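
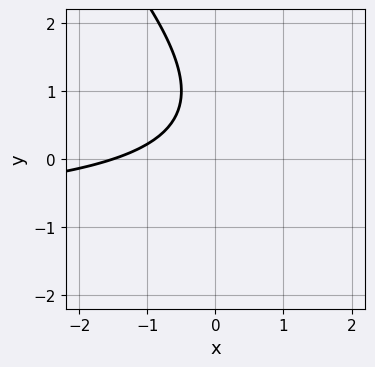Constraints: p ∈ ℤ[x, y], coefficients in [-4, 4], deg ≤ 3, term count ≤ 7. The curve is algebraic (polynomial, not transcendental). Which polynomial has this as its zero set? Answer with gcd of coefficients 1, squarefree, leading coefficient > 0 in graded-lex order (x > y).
deg p = 2. A generic line meets the curve in up to 2 points.
Against the integer gridlines: the curve avoids every integer y-axis point in the box.
Matching integer coefficients to the picture gives p.

2*x*y + 2*y^2 + 2*x - 3*y + 3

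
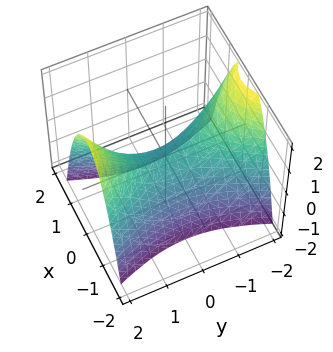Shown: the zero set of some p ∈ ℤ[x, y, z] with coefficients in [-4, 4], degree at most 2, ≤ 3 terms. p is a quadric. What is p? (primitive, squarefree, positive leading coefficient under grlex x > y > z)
3*x^2 - y^2 + 2*z

(a) Degree: a saddle surface; a quadric, so deg p = 2.
(b) Symmetries: it's symmetric under x → −x, forcing even powers of x; mirror symmetry y ↦ −y ⇒ only even powers of y.
(c) Checking where it meets the axes: one y-axis crossing is at y = 0; one z-axis crossing is at z = 0; it crosses the x-axis at the gridline x = 0.
(d) Putting this together gives p.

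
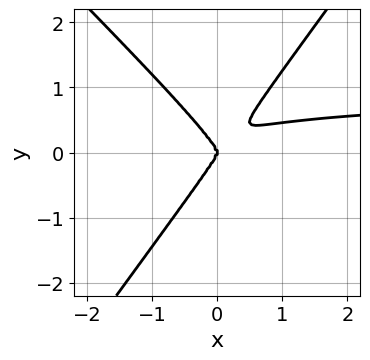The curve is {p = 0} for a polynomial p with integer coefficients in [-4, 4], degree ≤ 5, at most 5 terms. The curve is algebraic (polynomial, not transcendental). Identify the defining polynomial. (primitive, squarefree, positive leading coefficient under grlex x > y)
x^3*y + 3*x^2*y^2 - 2*y^4 - x^3

1. The degree is 4 — no degree-3 curve has this shape.
2. Against the integer gridlines: one x-axis crossing is at x = 0; it crosses the y-axis at the gridline y = 0.
3. The integer polynomial consistent with all of this is the stated p.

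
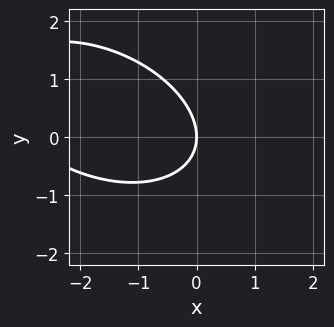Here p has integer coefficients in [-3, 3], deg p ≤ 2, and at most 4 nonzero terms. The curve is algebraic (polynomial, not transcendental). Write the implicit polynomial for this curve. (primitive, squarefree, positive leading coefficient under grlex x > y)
First, degree: a generic line meets the curve in up to 2 points, so deg p = 2.
Next, checking where it meets the axes: it crosses the y-axis at the gridline y = 0; it crosses the x-axis at the gridline x = 0.
Finally, matching integer coefficients to the picture gives p.

x^2 + x*y + 2*y^2 + 3*x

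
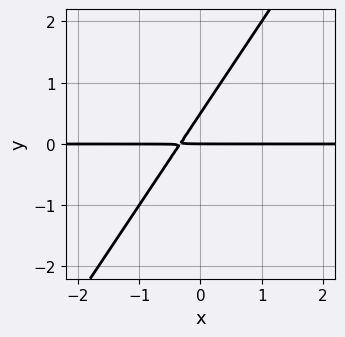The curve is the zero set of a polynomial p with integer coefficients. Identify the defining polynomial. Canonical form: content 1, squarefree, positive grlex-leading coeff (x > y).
1. Degree: no degree-1 curve has this shape, so deg p = 2.
2. Observable constraints: every point of the x-axis in the box is on the curve; it meets the y-axis at y = 0 (among the integer gridlines).
3. The integer polynomial consistent with all of this is the stated p.

3*x*y - 2*y^2 + y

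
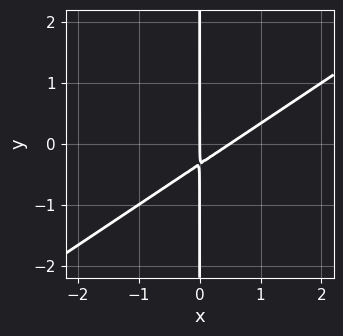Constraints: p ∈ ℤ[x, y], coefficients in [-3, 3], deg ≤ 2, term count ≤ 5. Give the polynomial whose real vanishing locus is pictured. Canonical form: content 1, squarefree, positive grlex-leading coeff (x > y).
The degree is 2 — no degree-1 curve has this shape.
From the axis intercepts and sections: one x-axis crossing is at x = 0; the visible y-axis segment lies entirely on the curve.
Assembling these constraints gives the stated polynomial.

2*x^2 - 3*x*y - x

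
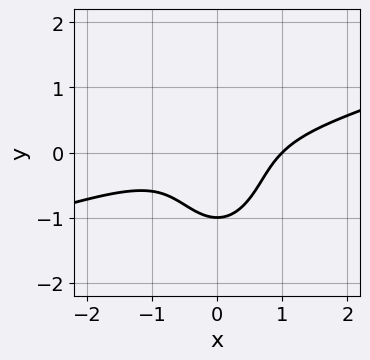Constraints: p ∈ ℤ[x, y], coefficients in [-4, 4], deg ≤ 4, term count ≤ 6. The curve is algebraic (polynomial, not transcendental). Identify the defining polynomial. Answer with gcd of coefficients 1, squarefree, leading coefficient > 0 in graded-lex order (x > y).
(a) deg p = 3. A generic line meets the curve in up to 3 points.
(b) From the visible intercepts: it meets the x-axis at x = 1 (among the integer gridlines); it meets the y-axis at y = -1 (among the integer gridlines).
(c) Putting this together gives p.

x^3 - 3*x^2*y - y^3 - 1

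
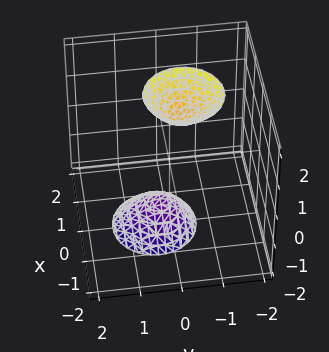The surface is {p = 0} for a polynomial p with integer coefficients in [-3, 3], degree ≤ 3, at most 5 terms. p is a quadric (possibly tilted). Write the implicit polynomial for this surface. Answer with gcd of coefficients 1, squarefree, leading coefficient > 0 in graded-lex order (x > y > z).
3*x^2 + 3*y^2 + y*z - z^2 + 2

The picture has 2 separate pieces.
Degree: no degree-1 surface has this shape, so deg p = 2.
From the axis intercepts and sections: the surface avoids every integer x-axis point in the box; the surface avoids every integer y-axis point in the box.
Together with the visible shape, these determine p as stated.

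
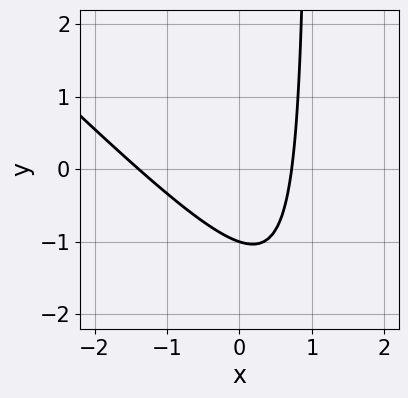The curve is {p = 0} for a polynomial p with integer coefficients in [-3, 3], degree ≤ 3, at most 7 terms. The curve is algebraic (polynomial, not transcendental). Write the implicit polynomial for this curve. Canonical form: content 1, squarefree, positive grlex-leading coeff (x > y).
First, deg p = 2. No degree-1 curve has this shape.
Next, from the visible intercepts: it meets the y-axis at y = -1 (among the integer gridlines).
Finally, putting this together gives p.

3*x^2 + 3*x*y + 2*x - 3*y - 3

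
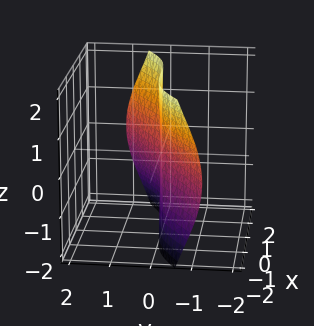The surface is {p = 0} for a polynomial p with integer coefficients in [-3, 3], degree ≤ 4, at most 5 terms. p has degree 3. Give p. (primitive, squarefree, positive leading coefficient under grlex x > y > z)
First, the degree is 3 — the shape is more complex than any degree-2 surface.
Then, reading off the gridlines: one y-axis crossing is at y = 0; every point of the z-axis in the box is on the surface; one x-axis crossing is at x = 0.
Finally, the integer polynomial consistent with all of this is the stated p.

x^3 - 2*x*y^2 - 2*y^3 - 3*y*z^2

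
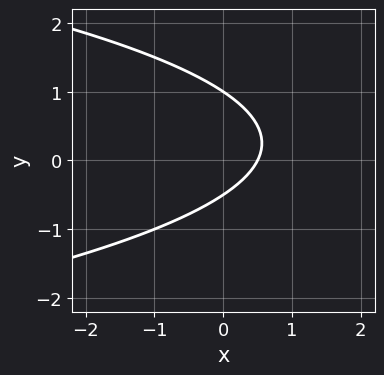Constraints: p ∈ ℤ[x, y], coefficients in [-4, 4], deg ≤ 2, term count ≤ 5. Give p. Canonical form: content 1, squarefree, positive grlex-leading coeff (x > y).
2*y^2 + 2*x - y - 1

First, deg p = 2. No degree-1 curve has this shape.
Next, observable constraints: one y-axis crossing is at y = 1.
Finally, the integer polynomial consistent with all of this is the stated p.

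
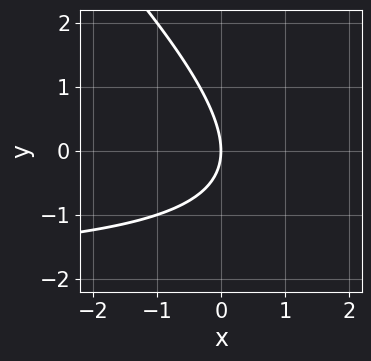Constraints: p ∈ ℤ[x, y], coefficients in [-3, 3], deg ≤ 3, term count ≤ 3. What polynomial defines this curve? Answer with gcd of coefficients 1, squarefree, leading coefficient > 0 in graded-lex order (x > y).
x*y + y^2 + 2*x

(a) deg p = 2. No degree-1 curve has this shape.
(b) Observable constraints: it meets the x-axis at x = 0 (among the integer gridlines); one y-axis crossing is at y = 0.
(c) Solving for integer coefficients yields p as stated.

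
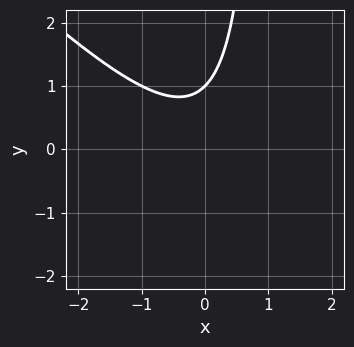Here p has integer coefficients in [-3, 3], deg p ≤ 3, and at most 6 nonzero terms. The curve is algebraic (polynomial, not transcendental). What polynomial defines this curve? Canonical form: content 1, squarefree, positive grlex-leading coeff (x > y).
x^2 + x*y - y + 1

deg p = 2. No degree-1 curve has this shape.
Checking where it meets the axes: the curve avoids every integer x-axis point in the box; it crosses the y-axis at the gridline y = 1.
These observations pin down the coefficients.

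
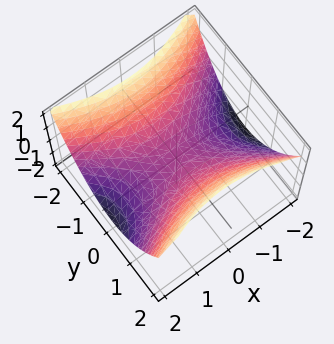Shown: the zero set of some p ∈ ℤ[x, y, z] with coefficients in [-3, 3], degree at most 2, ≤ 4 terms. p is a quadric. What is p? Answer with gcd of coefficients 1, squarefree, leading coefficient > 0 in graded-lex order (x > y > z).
x^2 - 2*y^2 + 3*z

1. deg p = 2. A hyperbolic paraboloid; a quadric.
2. Symmetries: mirror symmetry x ↦ −x ⇒ only even powers of x; mirror symmetry y ↦ −y ⇒ only even powers of y.
3. Checking where it meets the axes: one z-axis crossing is at z = 0; it meets the y-axis at y = 0 (among the integer gridlines); it crosses the x-axis at the gridline x = 0.
4. Together with the visible shape, these determine p as stated.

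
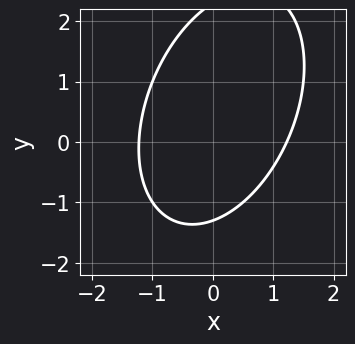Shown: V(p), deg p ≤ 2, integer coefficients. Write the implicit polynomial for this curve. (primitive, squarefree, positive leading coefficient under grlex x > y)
2*x^2 - x*y + y^2 - y - 3

Degree: the shape is more complex than any degree-1 curve, so deg p = 2.
The integer polynomial consistent with all of this is the stated p.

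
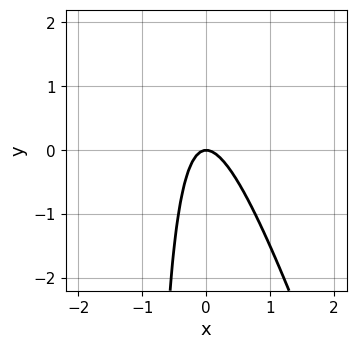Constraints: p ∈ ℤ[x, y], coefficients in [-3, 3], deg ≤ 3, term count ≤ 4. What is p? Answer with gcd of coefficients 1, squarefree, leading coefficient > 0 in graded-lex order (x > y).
3*x^2 + x*y + y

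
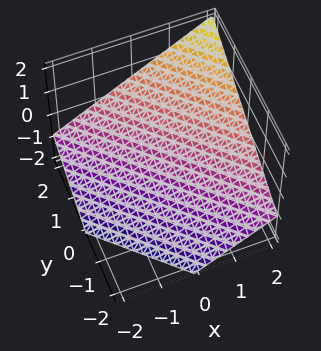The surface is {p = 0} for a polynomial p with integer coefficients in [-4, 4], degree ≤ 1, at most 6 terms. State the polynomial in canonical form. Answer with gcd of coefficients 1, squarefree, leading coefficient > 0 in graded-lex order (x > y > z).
1. deg p = 1.
2. Checking where it meets the axes: it meets the x-axis at x = 1 (among the integer gridlines); one y-axis crossing is at y = 1.
3. Putting this together gives p.

2*x + 2*y - 3*z - 2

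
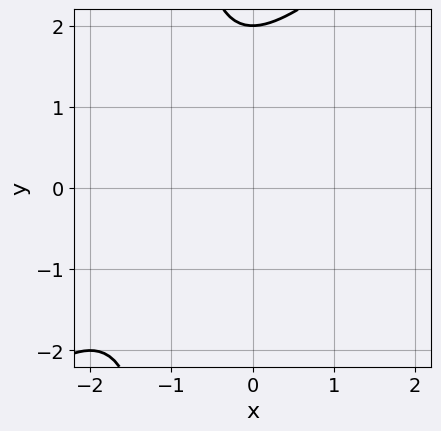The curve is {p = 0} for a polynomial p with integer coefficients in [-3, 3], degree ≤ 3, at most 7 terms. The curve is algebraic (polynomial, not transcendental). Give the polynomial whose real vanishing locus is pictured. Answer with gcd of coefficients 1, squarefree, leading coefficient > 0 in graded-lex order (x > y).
x^2 - x*y + 2*x - y + 2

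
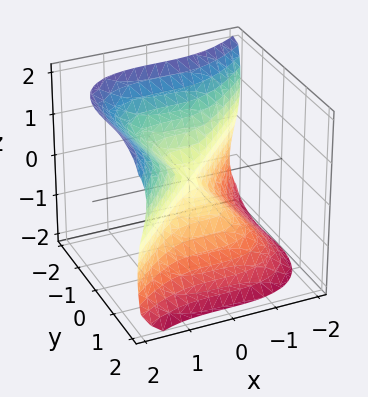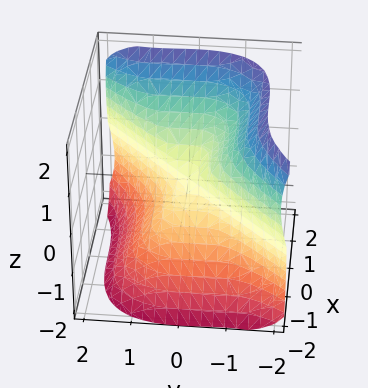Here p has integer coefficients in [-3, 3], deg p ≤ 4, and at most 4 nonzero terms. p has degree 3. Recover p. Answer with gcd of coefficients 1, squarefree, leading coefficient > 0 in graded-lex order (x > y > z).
3*x^3 - 3*y^3 + 2*y^2*z - 3*z^3

First, deg p = 3. The shape is more complex than any degree-2 surface.
Next, from the axis intercepts and sections: it meets the x-axis at x = 0 (among the integer gridlines); it crosses the y-axis at the gridline y = 0; it crosses the z-axis at the gridline z = 0.
Finally, these observations pin down the coefficients.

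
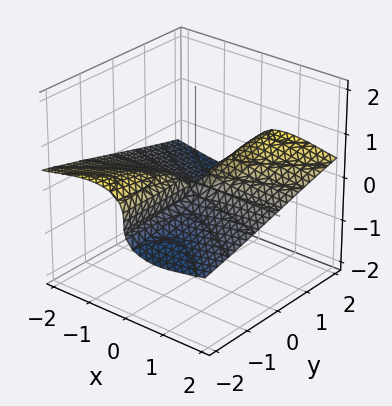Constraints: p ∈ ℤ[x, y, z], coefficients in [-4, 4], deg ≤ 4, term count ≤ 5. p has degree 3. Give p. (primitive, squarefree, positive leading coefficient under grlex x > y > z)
1. deg p = 3. A generic line meets the surface in up to 3 points.
2. From the axis intercepts and sections: every point of the y-axis in the box is on the surface; it meets the z-axis at z = 0 (among the integer gridlines).
3. Solving for integer coefficients yields p as stated. Check: (2, 0, 0) on the x-axis lies on the surface, and p(2, 0, 0) = 0. ✓

2*x^2*z + 3*z^3 - x*y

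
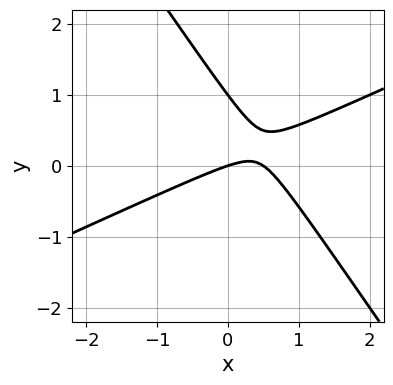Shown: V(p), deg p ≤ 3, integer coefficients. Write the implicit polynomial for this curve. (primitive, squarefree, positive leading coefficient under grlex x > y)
The degree is 2 — no degree-1 curve has this shape.
From the visible intercepts: one x-axis crossing is at x = 0; among the integer gridlines, it crosses the y-axis at y ∈ {0, 1}.
The integer polynomial consistent with all of this is the stated p.

2*x^2 - 3*x*y - 3*y^2 - x + 3*y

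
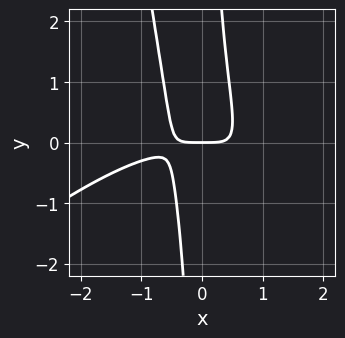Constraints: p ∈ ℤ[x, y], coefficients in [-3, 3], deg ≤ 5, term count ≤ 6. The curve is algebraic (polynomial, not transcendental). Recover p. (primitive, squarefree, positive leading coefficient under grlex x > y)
(a) Degree: no degree-3 curve has this shape, so deg p = 4.
(b) From the visible intercepts: one y-axis crossing is at y = 0; one x-axis crossing is at x = 0.
(c) These observations pin down the coefficients.

x^4 - x^3*y + 3*x^2*y + x*y^2 - y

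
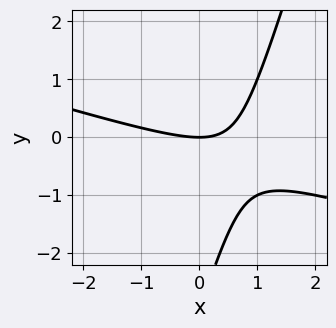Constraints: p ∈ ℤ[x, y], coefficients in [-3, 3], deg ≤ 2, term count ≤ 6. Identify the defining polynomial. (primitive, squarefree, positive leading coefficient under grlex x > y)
1. deg p = 2. A generic line meets the curve in up to 2 points.
2. From the axis intercepts and sections: it crosses the x-axis at the gridline x = 0; one y-axis crossing is at y = 0.
3. Matching integer coefficients to the picture gives p.

x^2 + 3*x*y - y^2 - 3*y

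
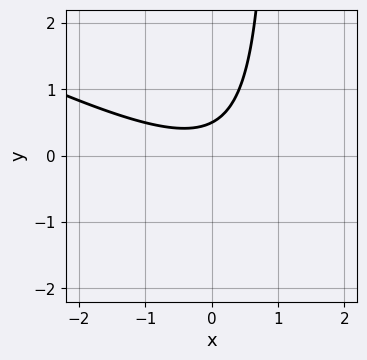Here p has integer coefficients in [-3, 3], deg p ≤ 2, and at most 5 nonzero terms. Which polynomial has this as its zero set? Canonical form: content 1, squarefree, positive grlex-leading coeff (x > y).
x^2 + 2*x*y - 2*y + 1

(a) The degree is 2 — no degree-1 curve has this shape.
(b) Observable constraints: no x-intercept at any integer in the box.
(c) Together with the visible shape, these determine p as stated.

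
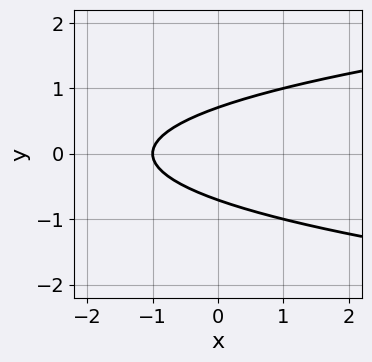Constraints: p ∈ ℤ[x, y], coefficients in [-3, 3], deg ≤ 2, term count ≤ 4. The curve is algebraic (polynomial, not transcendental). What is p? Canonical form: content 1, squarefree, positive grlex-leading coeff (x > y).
deg p = 2. No degree-1 curve has this shape.
Symmetries: mirror symmetry y ↦ −y ⇒ only even powers of y.
Reading off the gridlines: it meets the x-axis at x = -1 (among the integer gridlines).
Fitting integer coefficients to these (and the overall shape) gives p.

2*y^2 - x - 1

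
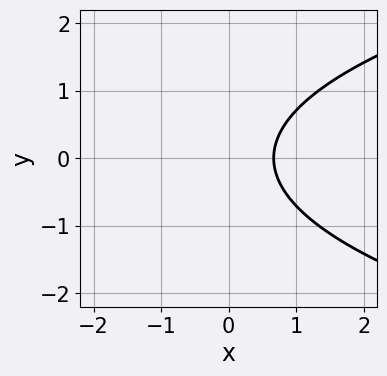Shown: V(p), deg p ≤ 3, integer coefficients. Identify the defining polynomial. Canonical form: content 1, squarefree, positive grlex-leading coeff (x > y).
2*y^2 - 3*x + 2

The degree is 2 — no degree-1 curve has this shape.
Symmetries: the y ↦ −y reflection is a symmetry, so y appears only in even powers.
Against the integer gridlines: no y-intercept at any integer in the box.
Matching integer coefficients to the picture gives p.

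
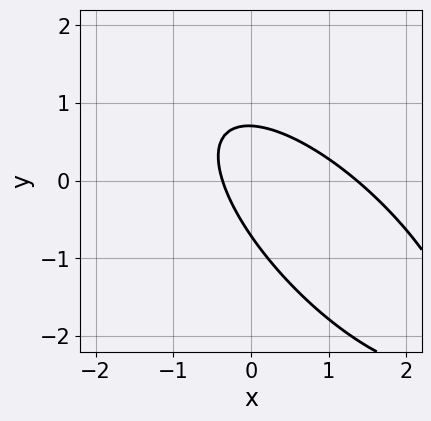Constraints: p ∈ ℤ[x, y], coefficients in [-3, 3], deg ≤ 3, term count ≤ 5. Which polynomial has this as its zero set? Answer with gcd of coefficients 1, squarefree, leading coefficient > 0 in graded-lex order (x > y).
First, deg p = 2. The shape is more complex than any degree-1 curve.
Finally, solving for integer coefficients yields p as stated.

2*x^2 + 3*x*y + 2*y^2 - 2*x - 1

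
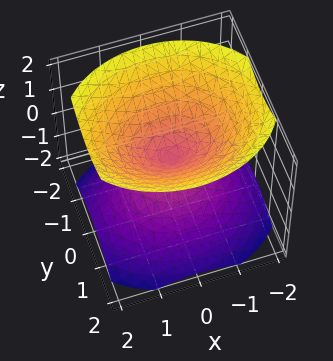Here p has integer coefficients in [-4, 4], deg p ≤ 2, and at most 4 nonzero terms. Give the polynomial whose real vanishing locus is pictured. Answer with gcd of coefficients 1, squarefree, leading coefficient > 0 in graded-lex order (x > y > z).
2*x^2 + 3*y^2 - 3*z^2

1. I count 2 distinct pieces. Treating them together as one polynomial.
2. Degree: two nappes meeting at a single point; a quadric, so deg p = 2.
3. Symmetries: it's symmetric under x → −x, forcing even powers of x; it's symmetric under z → −z, forcing even powers of z; the y ↦ −y reflection is a symmetry, so y appears only in even powers.
4. Reading off the gridlines: it crosses the y-axis at the gridline y = 0; one z-axis crossing is at z = 0; one x-axis crossing is at x = 0.
5. Putting this together gives p.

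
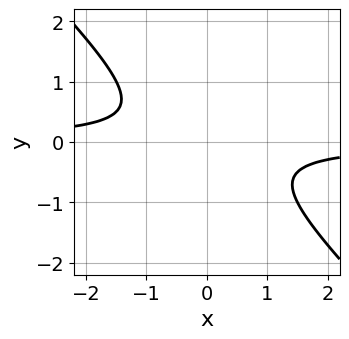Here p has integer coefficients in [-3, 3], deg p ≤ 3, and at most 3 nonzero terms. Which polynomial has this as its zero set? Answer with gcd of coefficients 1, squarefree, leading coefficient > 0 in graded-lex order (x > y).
(a) deg p = 2.
(b) Against the integer gridlines: it misses every integer gridline on the y-axis; the curve avoids every integer x-axis point in the box.
(c) Together with the visible shape, these determine p as stated.

2*x*y + 2*y^2 + 1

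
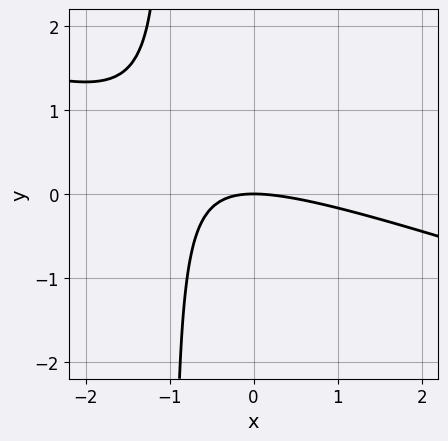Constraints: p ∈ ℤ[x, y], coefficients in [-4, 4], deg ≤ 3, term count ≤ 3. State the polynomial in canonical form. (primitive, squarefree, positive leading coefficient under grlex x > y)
x^2 + 3*x*y + 3*y

1. Degree: no degree-1 curve has this shape, so deg p = 2.
2. From the axis intercepts and sections: it meets the y-axis at y = 0 (among the integer gridlines); it meets the x-axis at x = 0 (among the integer gridlines).
3. Together with the visible shape, these determine p as stated.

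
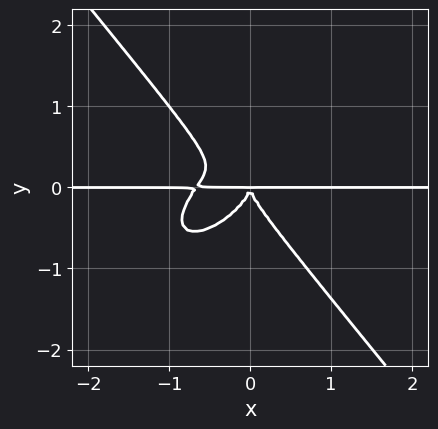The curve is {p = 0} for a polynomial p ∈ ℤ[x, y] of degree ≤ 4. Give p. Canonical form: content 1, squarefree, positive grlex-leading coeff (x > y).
First, degree: no degree-3 curve has this shape, so deg p = 4.
Then, reading off the gridlines: the visible x-axis segment lies entirely on the curve.
Finally, the integer polynomial consistent with all of this is the stated p.

3*x^3*y - 2*x^2*y^2 + 3*y^4 + 2*x^2*y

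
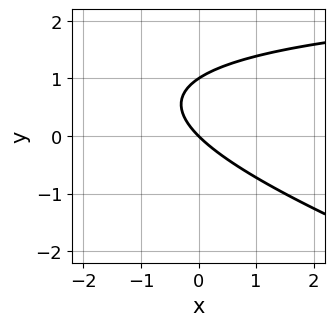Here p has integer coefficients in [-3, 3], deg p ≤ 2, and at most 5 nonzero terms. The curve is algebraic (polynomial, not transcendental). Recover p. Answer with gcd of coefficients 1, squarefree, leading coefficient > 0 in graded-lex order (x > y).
x*y + 3*y^2 - 3*x - 3*y

(a) deg p = 2. A generic line meets the curve in up to 2 points.
(b) From the axis intercepts and sections: it crosses the x-axis at the gridline x = 0; among the integer gridlines, it crosses the y-axis at y ∈ {0, 1}.
(c) The integer polynomial consistent with all of this is the stated p.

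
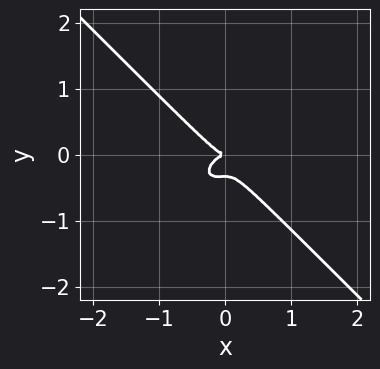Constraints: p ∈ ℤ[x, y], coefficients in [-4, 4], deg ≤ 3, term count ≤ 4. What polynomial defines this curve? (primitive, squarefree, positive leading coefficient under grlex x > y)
First, degree: no degree-2 curve has this shape, so deg p = 3.
Next, from the visible intercepts: it crosses the y-axis at the gridline y = 0; it meets the x-axis at x = 0 (among the integer gridlines).
Finally, these observations pin down the coefficients.

2*x^3 - x^2*y + 3*y^3 + y^2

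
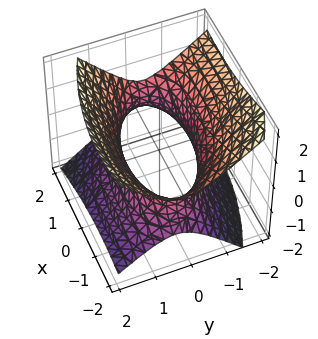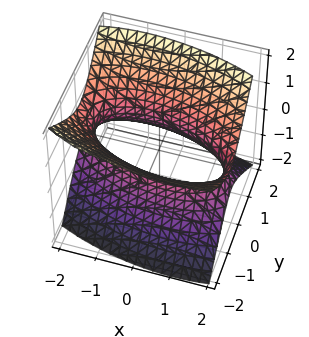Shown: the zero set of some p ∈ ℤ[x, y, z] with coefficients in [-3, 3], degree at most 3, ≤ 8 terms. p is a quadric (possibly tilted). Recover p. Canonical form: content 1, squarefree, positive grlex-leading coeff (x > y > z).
1. The degree is 2 — no degree-1 surface has this shape.
2. From the axis intercepts and sections: among the integer gridlines, it crosses the y-axis at y ∈ {-1, 1}; it misses every integer gridline on the z-axis.
3. Putting this together gives p.

x^2 + x*y + 3*y^2 + y*z - 3*z^2 - 3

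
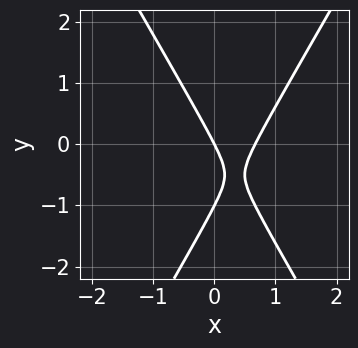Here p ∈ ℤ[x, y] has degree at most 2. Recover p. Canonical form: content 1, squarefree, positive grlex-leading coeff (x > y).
3*x^2 - y^2 - 2*x - y

deg p = 2. No degree-1 curve has this shape.
Checking where it meets the axes: it meets the x-axis at x = 0 (among the integer gridlines); among the integer gridlines, it crosses the y-axis at y ∈ {-1, 0}.
The integer polynomial consistent with all of this is the stated p.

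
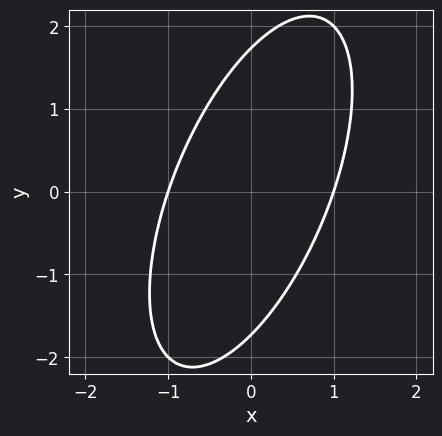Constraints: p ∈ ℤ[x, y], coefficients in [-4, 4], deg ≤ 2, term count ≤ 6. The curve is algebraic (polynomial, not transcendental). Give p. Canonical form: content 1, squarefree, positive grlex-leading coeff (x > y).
First, the degree is 2 — the shape is more complex than any degree-1 curve.
Next, from the axis intercepts and sections: the x-axis gridline crossings are at x ∈ {-1, 1}.
Finally, together with the visible shape, these determine p as stated.

3*x^2 - 2*x*y + y^2 - 3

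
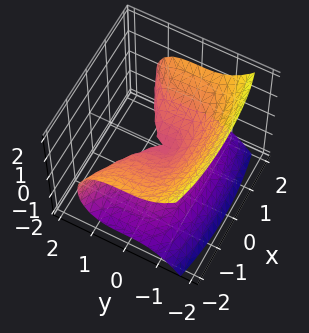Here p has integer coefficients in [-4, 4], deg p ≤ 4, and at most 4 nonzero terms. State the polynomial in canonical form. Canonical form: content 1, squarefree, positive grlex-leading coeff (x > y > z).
2*y^3 - x^2 + 3*z^2

1. Degree: the shape is more complex than any degree-2 surface, so deg p = 3.
2. From the axis intercepts and sections: it meets the z-axis at z = 0 (among the integer gridlines); one x-axis crossing is at x = 0.
3. Solving for integer coefficients yields p as stated.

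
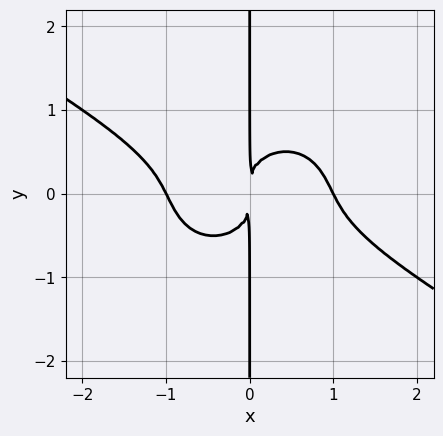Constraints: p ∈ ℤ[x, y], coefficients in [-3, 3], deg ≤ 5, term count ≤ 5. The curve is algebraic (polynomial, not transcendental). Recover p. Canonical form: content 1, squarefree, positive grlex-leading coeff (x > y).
x^4 + x^3*y + 2*x*y^3 - x^2

First, degree: the shape is more complex than any degree-3 curve, so deg p = 4.
Then, checking where it meets the axes: the visible y-axis segment lies entirely on the curve; the x-axis gridline crossings are at x ∈ {-1, 1}.
Finally, fitting integer coefficients to these (and the overall shape) gives p.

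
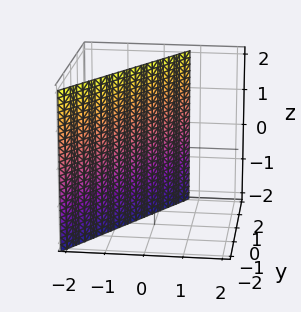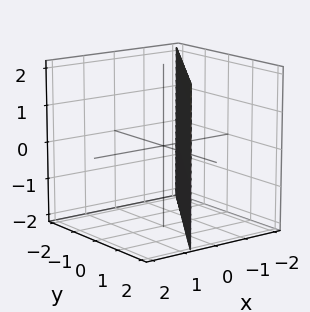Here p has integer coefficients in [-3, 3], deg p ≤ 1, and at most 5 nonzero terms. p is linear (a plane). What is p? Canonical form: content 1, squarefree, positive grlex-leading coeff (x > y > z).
3*x - 2*y + 2

First, the degree is 1 — every cross-section is a straight line — this is a plane.
Next, observable constraints: one y-axis crossing is at y = 1; it misses every integer gridline on the z-axis.
Finally, fitting integer coefficients to these (and the overall shape) gives p.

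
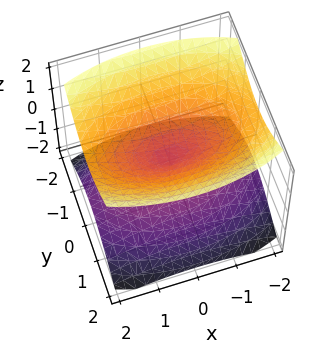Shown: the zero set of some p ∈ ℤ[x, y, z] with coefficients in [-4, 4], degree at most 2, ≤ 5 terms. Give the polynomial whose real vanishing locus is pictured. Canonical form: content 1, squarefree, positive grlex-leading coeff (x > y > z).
x^2 + 3*y^2 - 3*z^2

The picture has 2 separate pieces.
deg p = 2.
Symmetries: the x ↦ −x reflection is a symmetry, so x appears only in even powers; the z ↦ −z reflection is a symmetry, so z appears only in even powers; the y ↦ −y reflection is a symmetry, so y appears only in even powers.
Observable constraints: one z-axis crossing is at z = 0; one x-axis crossing is at x = 0; one y-axis crossing is at y = 0.
Matching integer coefficients to the picture gives p.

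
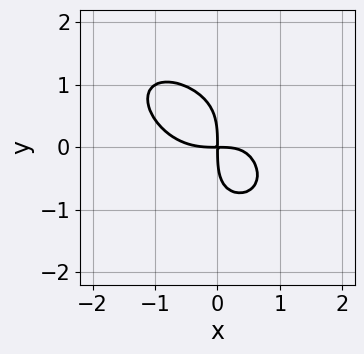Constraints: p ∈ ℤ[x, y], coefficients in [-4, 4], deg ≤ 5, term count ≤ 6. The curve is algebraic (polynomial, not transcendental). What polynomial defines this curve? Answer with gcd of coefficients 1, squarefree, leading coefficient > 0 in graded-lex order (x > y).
First, the degree is 4 — no degree-3 curve has this shape.
Finally, the integer polynomial consistent with all of this is the stated p.

2*x^4 - 2*x*y^3 + y^4 - 2*x^2*y + 3*x*y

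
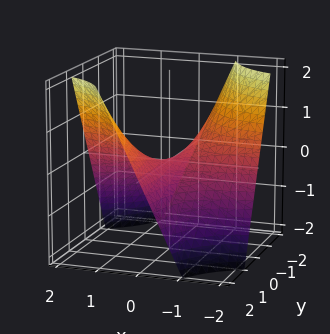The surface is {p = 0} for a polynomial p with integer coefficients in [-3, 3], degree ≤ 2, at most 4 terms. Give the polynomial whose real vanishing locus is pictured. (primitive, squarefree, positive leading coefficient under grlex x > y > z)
x*y - z

(a) Degree: a saddle surface; a quadric, so deg p = 2.
(b) Observable constraints: it meets the z-axis at z = 0 (among the integer gridlines); the visible y-axis segment lies entirely on the surface; every point of the x-axis in the box is on the surface.
(c) These observations pin down the coefficients.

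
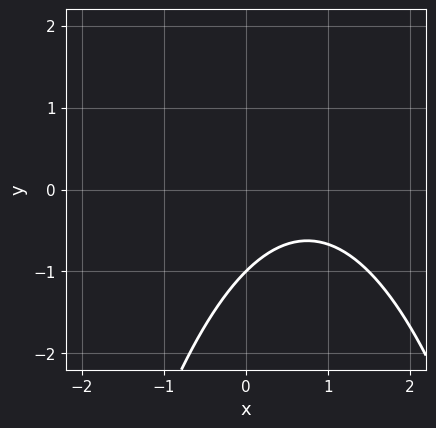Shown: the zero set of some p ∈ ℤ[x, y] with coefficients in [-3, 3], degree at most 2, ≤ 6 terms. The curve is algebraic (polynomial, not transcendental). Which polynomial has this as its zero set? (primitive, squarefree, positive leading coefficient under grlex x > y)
(a) The degree is 2 — a generic line meets the curve in up to 2 points.
(b) Checking where it meets the axes: it meets the y-axis at y = -1 (among the integer gridlines); no x-intercept at any integer in the box.
(c) These observations pin down the coefficients.

2*x^2 - 3*x + 3*y + 3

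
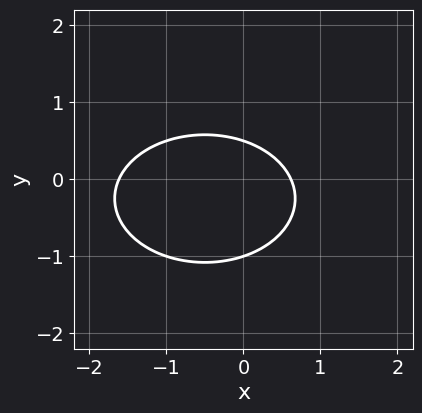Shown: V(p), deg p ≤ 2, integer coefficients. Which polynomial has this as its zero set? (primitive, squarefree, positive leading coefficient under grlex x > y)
deg p = 2. A generic line meets the curve in up to 2 points.
Reading off the gridlines: one y-axis crossing is at y = -1.
Fitting integer coefficients to these (and the overall shape) gives p.

x^2 + 2*y^2 + x + y - 1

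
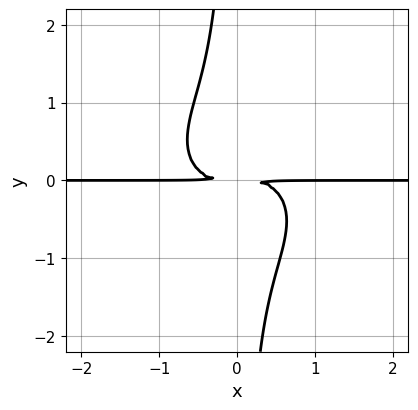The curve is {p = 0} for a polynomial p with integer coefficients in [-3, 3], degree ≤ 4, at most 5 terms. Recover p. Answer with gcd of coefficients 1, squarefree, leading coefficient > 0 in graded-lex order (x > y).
2*x^3*y + 3*x*y^3 + 2*y^2

The degree is 4 — the shape is more complex than any degree-3 curve.
Observable constraints: every point of the x-axis in the box is on the curve.
Together with the visible shape, these determine p as stated.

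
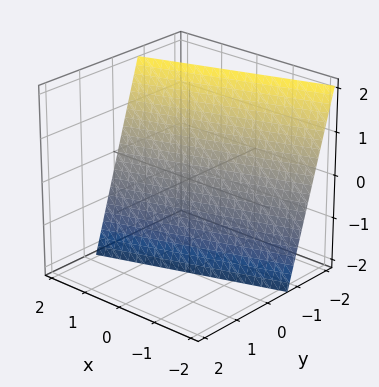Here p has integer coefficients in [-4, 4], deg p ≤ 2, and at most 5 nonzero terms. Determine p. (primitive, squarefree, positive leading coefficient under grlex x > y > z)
x - 3*y - z - 2

The degree is 1 — every cross-section is a straight line — this is a plane.
From the visible intercepts: one z-axis crossing is at z = -2; it crosses the x-axis at the gridline x = 2.
The integer polynomial consistent with all of this is the stated p.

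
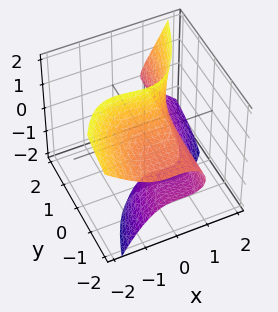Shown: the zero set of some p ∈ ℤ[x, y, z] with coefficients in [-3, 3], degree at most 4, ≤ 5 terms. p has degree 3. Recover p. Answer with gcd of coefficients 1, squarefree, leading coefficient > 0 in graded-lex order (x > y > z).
First, degree: a generic line meets the surface in up to 3 points, so deg p = 3.
Then, from the visible intercepts: the surface avoids every integer z-axis point in the box; the surface avoids every integer y-axis point in the box.
Finally, putting this together gives p.

3*x^3 + 2*x^2*z - 3*y*z^2 - 2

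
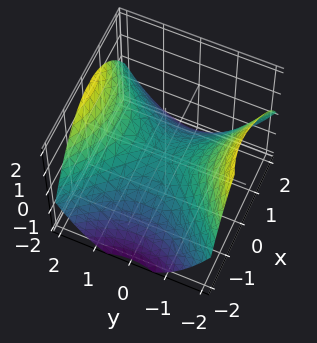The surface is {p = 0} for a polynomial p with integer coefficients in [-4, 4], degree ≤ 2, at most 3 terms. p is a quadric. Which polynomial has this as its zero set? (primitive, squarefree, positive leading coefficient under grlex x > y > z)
(a) Degree: a hyperbolic paraboloid; a quadric, so deg p = 2.
(b) Symmetries: mirror symmetry y ↦ −y ⇒ only even powers of y; the x ↦ −x reflection is a symmetry, so x appears only in even powers.
(c) Reading off the gridlines: it crosses the y-axis at the gridline y = 0; one x-axis crossing is at x = 0.
(d) Assembling these constraints gives the stated polynomial.

x^2 - y^2 + 2*z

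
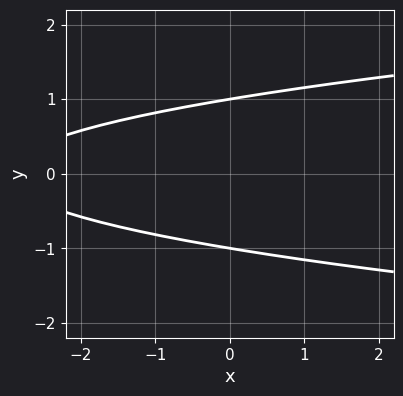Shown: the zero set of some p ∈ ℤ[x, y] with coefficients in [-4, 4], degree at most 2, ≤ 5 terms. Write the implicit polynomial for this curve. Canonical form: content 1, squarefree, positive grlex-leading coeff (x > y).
3*y^2 - x - 3

(a) The degree is 2 — a generic line meets the curve in up to 2 points.
(b) Symmetries: the y ↦ −y reflection is a symmetry, so y appears only in even powers.
(c) Observable constraints: it misses every integer gridline on the x-axis; among the integer gridlines, it crosses the y-axis at y ∈ {-1, 1}.
(d) The integer polynomial consistent with all of this is the stated p.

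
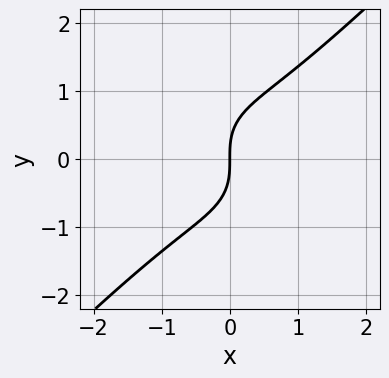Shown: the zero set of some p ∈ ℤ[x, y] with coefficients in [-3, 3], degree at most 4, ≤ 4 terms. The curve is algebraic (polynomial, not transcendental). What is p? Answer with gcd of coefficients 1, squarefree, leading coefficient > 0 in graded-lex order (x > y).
(a) Degree: a generic line meets the curve in up to 3 points, so deg p = 3.
(b) Reading off the gridlines: it meets the x-axis at x = 0 (among the integer gridlines); it meets the y-axis at y = 0 (among the integer gridlines).
(c) Together with the visible shape, these determine p as stated.

2*x^3 - 2*y^3 + 3*x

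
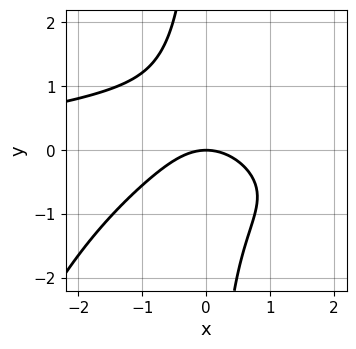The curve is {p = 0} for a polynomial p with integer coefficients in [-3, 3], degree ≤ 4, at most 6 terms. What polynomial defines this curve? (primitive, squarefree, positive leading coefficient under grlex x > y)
(a) deg p = 4. A generic line meets the curve in up to 4 points.
(b) Observable constraints: it meets the y-axis at y = 0 (among the integer gridlines); one x-axis crossing is at x = 0.
(c) The integer polynomial consistent with all of this is the stated p.

x^3*y + 3*x*y^2 + 2*x^2 + 3*y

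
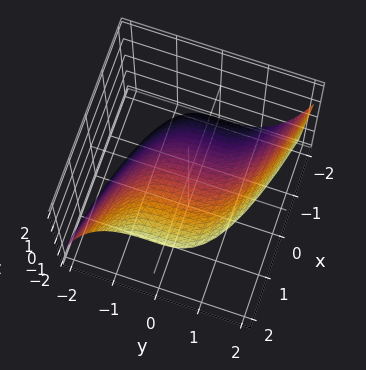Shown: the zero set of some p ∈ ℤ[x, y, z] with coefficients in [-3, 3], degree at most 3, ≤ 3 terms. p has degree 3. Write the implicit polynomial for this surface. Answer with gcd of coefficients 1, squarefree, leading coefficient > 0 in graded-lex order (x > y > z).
(a) deg p = 3. No degree-2 surface has this shape.
(b) Observable constraints: it crosses the y-axis at the gridline y = 0; it crosses the x-axis at the gridline x = 0; one z-axis crossing is at z = 0.
(c) The integer polynomial consistent with all of this is the stated p.

y^3 + 3*x - 3*z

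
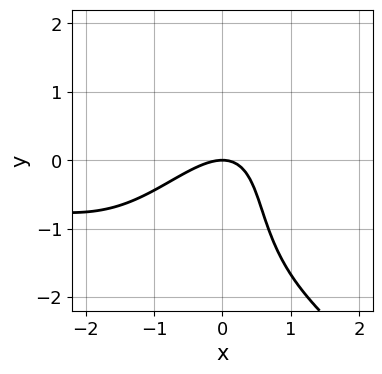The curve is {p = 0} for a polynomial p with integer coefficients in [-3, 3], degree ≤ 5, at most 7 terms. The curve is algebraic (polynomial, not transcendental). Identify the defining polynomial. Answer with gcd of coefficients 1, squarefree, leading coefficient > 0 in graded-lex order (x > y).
x^3*y - x*y^3 - 3*x^2 + 3*x*y - 3*y

1. The degree is 4 — no degree-3 curve has this shape.
2. Observable constraints: it meets the y-axis at y = 0 (among the integer gridlines); it meets the x-axis at x = 0 (among the integer gridlines).
3. Matching integer coefficients to the picture gives p.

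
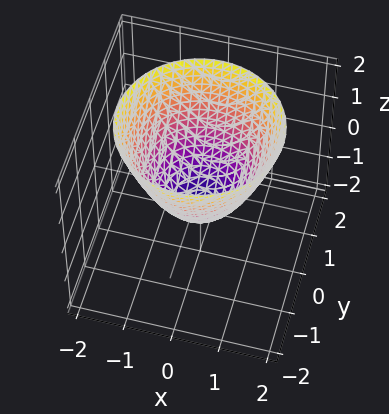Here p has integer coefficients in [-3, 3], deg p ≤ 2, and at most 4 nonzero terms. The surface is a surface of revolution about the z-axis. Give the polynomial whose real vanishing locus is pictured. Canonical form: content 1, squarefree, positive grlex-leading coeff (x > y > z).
1. The degree is 2 — a generic line meets the surface in up to 2 points.
2. Symmetries: rotational symmetry about the z-axis ⇒ p depends on x, y only through x² + y².
3. Checking where it meets the axes: a circular section at z = 1 has radius between 1 and 2.
4. Putting this together gives p.

3*x^2 + 3*y^2 - 3*z - 2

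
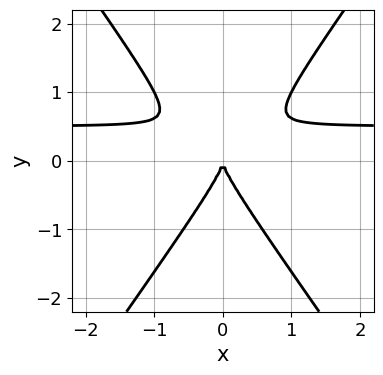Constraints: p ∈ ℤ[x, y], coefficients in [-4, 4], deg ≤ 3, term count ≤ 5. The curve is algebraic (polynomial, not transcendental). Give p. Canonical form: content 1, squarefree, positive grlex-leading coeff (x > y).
2*x^2*y - y^3 - x^2

1. deg p = 3. The shape is more complex than any degree-2 curve.
2. Symmetries: the x ↦ −x reflection is a symmetry, so x appears only in even powers.
3. Checking where it meets the axes: it crosses the y-axis at the gridline y = 0; it meets the x-axis at x = 0 (among the integer gridlines).
4. The integer polynomial consistent with all of this is the stated p.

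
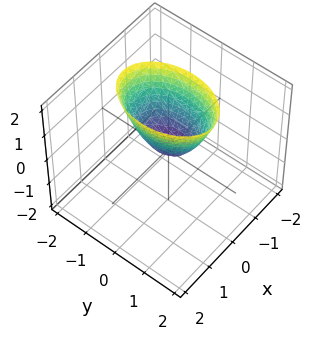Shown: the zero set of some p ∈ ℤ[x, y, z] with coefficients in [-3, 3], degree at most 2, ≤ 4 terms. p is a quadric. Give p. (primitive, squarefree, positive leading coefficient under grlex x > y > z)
2*x^2 + y^2 - z

(a) The degree is 2 — a paraboloid; a quadric.
(b) Symmetries: the x ↦ −x reflection is a symmetry, so x appears only in even powers; mirror symmetry y ↦ −y ⇒ only even powers of y.
(c) Reading off the gridlines: one y-axis crossing is at y = 0; it crosses the z-axis at the gridline z = 0; one x-axis crossing is at x = 0.
(d) Matching integer coefficients to the picture gives p.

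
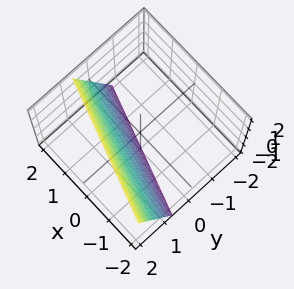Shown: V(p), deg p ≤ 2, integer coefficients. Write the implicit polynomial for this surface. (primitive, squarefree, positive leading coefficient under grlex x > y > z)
(a) deg p = 1. The surface is flat (a plane).
(b) From the axis intercepts and sections: it crosses the x-axis at the gridline x = 2; it crosses the z-axis at the gridline z = -2.
(c) Together with the visible shape, these determine p as stated.

x + 3*y - z - 2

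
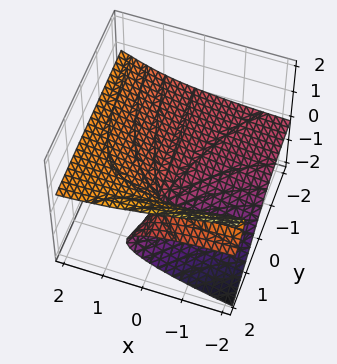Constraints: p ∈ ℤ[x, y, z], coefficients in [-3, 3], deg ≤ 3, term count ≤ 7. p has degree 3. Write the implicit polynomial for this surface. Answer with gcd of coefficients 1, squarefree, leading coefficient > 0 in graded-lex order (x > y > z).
x*y*z + 2*z^3 - 2*y*z - x + 2*z

1. The degree is 3 — a generic line meets the surface in up to 3 points.
2. From the visible intercepts: the visible y-axis segment lies entirely on the surface; it crosses the z-axis at the gridline z = 0; it meets the x-axis at x = 0 (among the integer gridlines).
3. Matching integer coefficients to the picture gives p.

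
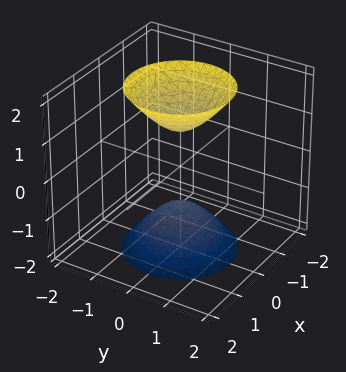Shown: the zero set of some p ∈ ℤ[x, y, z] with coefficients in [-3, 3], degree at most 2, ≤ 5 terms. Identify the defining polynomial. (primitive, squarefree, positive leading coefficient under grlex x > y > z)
First, there are 2 components. They look like related sheets of one shape, so recover p as a whole.
Next, degree: the shape is more complex than any degree-1 surface, so deg p = 2.
Next, symmetries: rotational symmetry about the z-axis ⇒ p depends on x, y only through x² + y².
Next, against the integer gridlines: no x-intercept at any integer in the box; a circular section at z = 2 has radius between 1 and 2; the surface avoids every integer y-axis point in the box.
Finally, the integer polynomial consistent with all of this is the stated p. Check: (0, 0, 1) on the z-axis lies on the surface, and p(0, 0, 1) = 0. ✓

2*x^2 + 2*y^2 - z^2 + 1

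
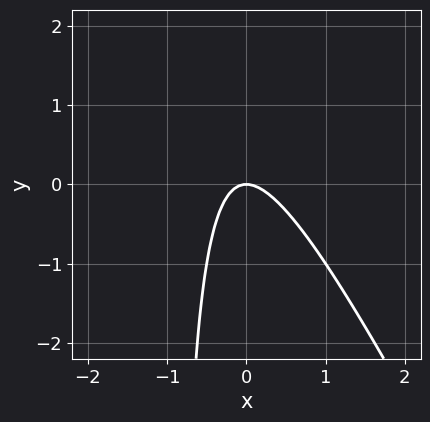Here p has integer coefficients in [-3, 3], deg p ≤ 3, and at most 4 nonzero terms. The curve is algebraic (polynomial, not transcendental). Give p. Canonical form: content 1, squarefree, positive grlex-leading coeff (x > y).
(a) The degree is 2 — no degree-1 curve has this shape.
(b) Observable constraints: one x-axis crossing is at x = 0; it crosses the y-axis at the gridline y = 0.
(c) Together with the visible shape, these determine p as stated.

2*x^2 + x*y + y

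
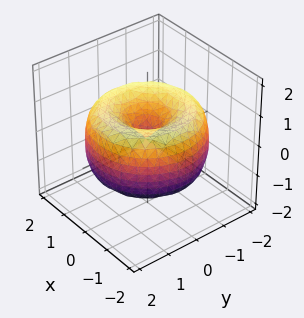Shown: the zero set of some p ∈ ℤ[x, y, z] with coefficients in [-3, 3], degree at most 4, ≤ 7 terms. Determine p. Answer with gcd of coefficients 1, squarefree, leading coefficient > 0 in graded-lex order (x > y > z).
x^4 + 2*x^2*y^2 + y^4 - 3*x^2 - 3*y^2 + 2*z^2

deg p = 4. No degree-3 surface has this shape.
Symmetries: every cross-section ⟂ z is a circle, so x, y appear only via x² + y².
From the visible intercepts: a circular section at z = 1 has radius exactly 1; it crosses the z-axis at the gridline z = 0; it meets the x-axis at x = 0 (among the integer gridlines); one y-axis crossing is at y = 0.
Matching integer coefficients to the picture gives p.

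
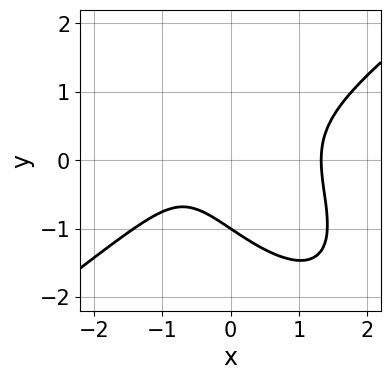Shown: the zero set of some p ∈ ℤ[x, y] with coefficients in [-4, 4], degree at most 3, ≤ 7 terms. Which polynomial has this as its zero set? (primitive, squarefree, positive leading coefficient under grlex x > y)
x^3 - x*y^2 - y^3 - x - 1

First, deg p = 3.
Next, checking where it meets the axes: it meets the y-axis at y = -1 (among the integer gridlines).
Finally, fitting integer coefficients to these (and the overall shape) gives p.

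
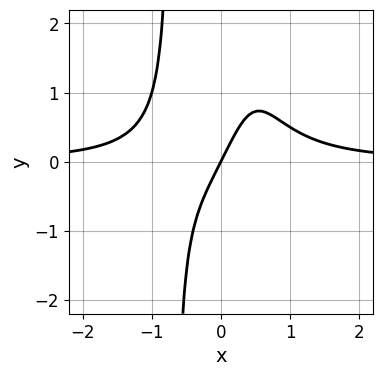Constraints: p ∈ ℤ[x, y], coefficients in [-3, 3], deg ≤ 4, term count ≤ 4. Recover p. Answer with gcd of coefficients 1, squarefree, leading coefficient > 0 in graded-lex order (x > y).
First, the degree is 4 — a generic line meets the curve in up to 4 points.
Next, from the axis intercepts and sections: it crosses the x-axis at the gridline x = 0; one y-axis crossing is at y = 0.
Finally, the integer polynomial consistent with all of this is the stated p.

3*x^3*y - 2*x + y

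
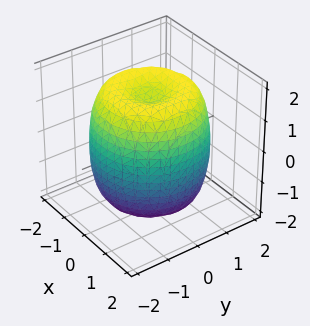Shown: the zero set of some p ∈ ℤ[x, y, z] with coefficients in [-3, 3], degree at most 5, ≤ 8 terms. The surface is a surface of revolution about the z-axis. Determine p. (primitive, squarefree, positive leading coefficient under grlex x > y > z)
x^4 + 2*x^2*y^2 + y^4 - 2*x^2 - 2*y^2 + z^2 - 2

(a) deg p = 4. The shape is more complex than any degree-3 surface.
(b) Symmetries: rotational symmetry about the z-axis ⇒ p depends on x, y only through x² + y².
(c) Reading off the gridlines: a circular section at z = 1 has radius between 1 and 2.
(d) Together with the visible shape, these determine p as stated.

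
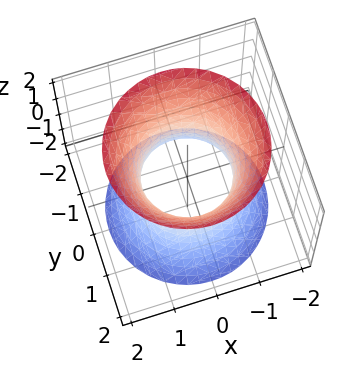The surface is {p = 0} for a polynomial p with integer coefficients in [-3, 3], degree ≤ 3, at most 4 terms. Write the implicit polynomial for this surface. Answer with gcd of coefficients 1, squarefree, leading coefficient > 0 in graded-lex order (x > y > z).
(a) The degree is 2 — one connected sheet with a waist; a quadric.
(b) Symmetry: every cross-section ⟂ z is a circle, so x, y appear only via x² + y²; mirror symmetry z ↦ −z ⇒ only even powers of z.
(c) Against the integer gridlines: the surface avoids every integer z-axis point in the box; among the integer gridlines, it crosses the y-axis at y ∈ {-1, 1}.
(d) Fitting integer coefficients to these (and the overall shape) gives p. Check: (1, 0, 0) on the x-axis lies on the surface, and p(1, 0, 0) = 0. ✓

2*x^2 + 2*y^2 - z^2 - 2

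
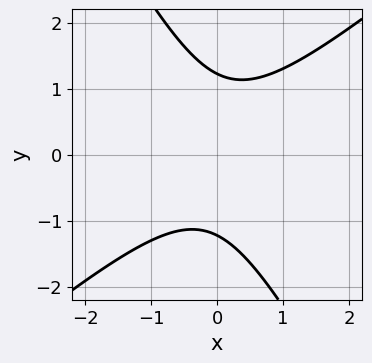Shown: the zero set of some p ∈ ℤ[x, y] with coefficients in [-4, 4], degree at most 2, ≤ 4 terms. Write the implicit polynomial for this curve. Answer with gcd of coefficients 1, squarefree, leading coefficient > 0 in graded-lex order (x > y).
3*x^2 - 2*x*y - 2*y^2 + 3

(a) Degree: no degree-1 curve has this shape, so deg p = 2.
(b) Observable constraints: the curve avoids every integer x-axis point in the box.
(c) Together with the visible shape, these determine p as stated.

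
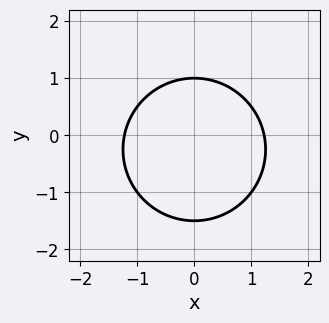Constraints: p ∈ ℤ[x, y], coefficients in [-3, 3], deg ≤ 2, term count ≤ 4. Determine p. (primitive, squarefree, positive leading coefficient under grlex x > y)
1. deg p = 2.
2. Symmetries: the x ↦ −x reflection is a symmetry, so x appears only in even powers.
3. Reading off the gridlines: it crosses the y-axis at the gridline y = 1.
4. Matching integer coefficients to the picture gives p.

2*x^2 + 2*y^2 + y - 3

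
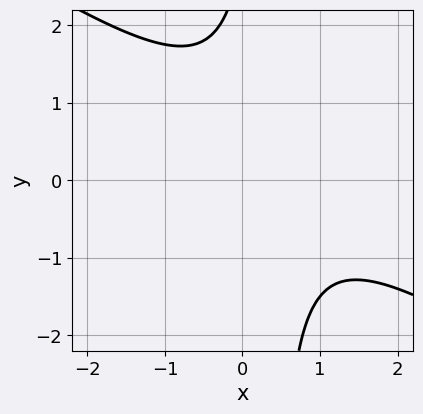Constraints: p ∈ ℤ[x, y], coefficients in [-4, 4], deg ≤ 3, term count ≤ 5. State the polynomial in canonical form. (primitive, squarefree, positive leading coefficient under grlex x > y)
(a) The degree is 2 — the shape is more complex than any degree-1 curve.
(b) Observable constraints: no y-intercept at any integer in the box; it misses every integer gridline on the x-axis.
(c) Fitting integer coefficients to these (and the overall shape) gives p.

2*x^2 + 3*x*y - 2*x - y + 3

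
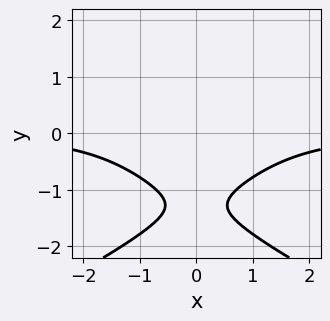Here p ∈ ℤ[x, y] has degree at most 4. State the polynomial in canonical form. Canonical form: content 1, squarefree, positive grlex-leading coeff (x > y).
First, deg p = 4.
Next, symmetries: mirror symmetry x ↦ −x ⇒ only even powers of x.
Next, from the visible intercepts: it misses every integer gridline on the x-axis; the curve avoids every integer y-axis point in the box.
Finally, assembling these constraints gives the stated polynomial.

y^4 + 2*x^2*y - 3*y^2 + 3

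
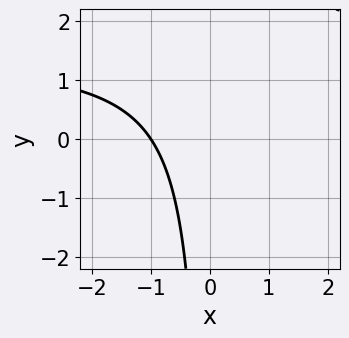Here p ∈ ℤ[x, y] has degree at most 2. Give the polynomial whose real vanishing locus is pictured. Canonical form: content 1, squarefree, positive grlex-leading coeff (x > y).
deg p = 2. A generic line meets the curve in up to 2 points.
From the visible intercepts: the curve avoids every integer y-axis point in the box; one x-axis crossing is at x = -1.
The integer polynomial consistent with all of this is the stated p.

2*x*y - 3*x - 3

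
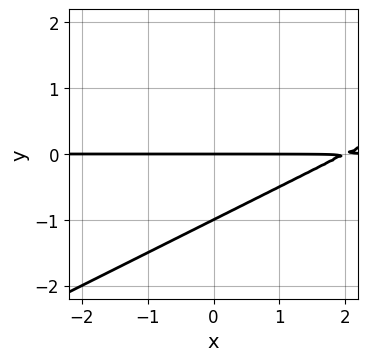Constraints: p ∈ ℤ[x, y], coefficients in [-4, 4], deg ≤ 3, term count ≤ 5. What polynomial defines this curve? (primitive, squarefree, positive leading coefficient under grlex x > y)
x*y - 2*y^2 - 2*y

Degree: no degree-1 curve has this shape, so deg p = 2.
Against the integer gridlines: every point of the x-axis in the box is on the curve; among the integer gridlines, it crosses the y-axis at y ∈ {-1, 0}.
These observations pin down the coefficients.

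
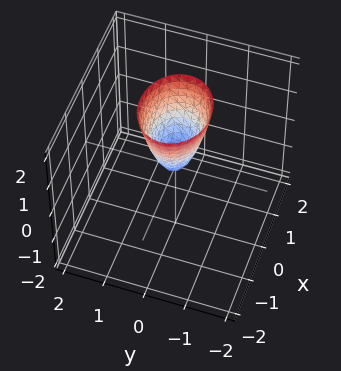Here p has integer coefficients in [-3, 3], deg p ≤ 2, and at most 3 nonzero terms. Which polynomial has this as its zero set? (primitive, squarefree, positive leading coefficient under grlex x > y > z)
Degree: a single bowl opening along one axis; a quadric, so deg p = 2.
Symmetries: it's symmetric under y → −y, forcing even powers of y; it's symmetric under x → −x, forcing even powers of x.
Against the integer gridlines: it meets the z-axis at z = 0 (among the integer gridlines); one y-axis crossing is at y = 0; one x-axis crossing is at x = 0.
Fitting integer coefficients to these (and the overall shape) gives p.

2*x^2 + 3*y^2 - z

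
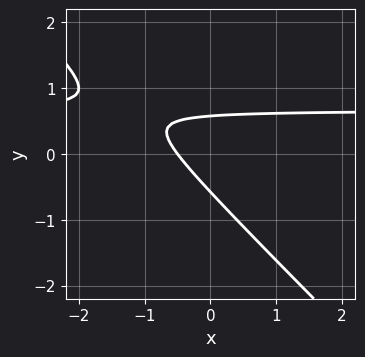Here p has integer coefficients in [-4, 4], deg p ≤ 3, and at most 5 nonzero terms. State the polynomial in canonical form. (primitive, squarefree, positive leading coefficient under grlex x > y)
3*x*y + 3*y^2 - 2*x - 1

First, the degree is 2 — no degree-1 curve has this shape.
Finally, putting this together gives p.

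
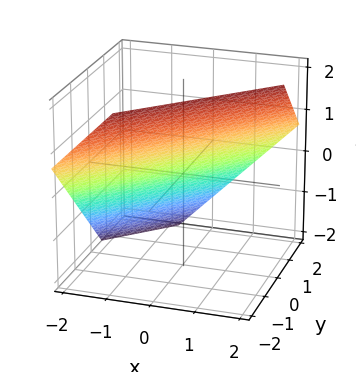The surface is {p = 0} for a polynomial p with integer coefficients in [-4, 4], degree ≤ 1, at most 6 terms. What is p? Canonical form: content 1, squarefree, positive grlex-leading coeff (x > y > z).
3*x - 3*y - 3*z + 2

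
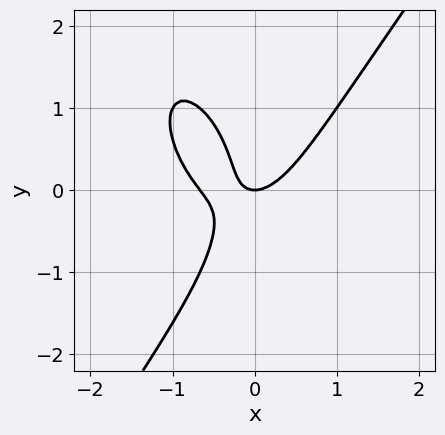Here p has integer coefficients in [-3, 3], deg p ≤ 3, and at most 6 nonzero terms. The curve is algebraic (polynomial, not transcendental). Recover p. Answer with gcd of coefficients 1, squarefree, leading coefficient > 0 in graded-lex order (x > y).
3*x^3 - y^3 + 2*x^2 - 3*x*y - y

1. The degree is 3 — a generic line meets the curve in up to 3 points.
2. Against the integer gridlines: it meets the x-axis at x = 0 (among the integer gridlines); it meets the y-axis at y = 0 (among the integer gridlines).
3. These observations pin down the coefficients.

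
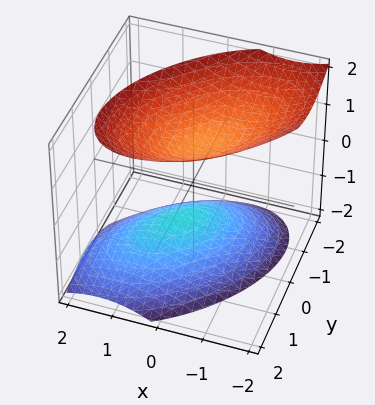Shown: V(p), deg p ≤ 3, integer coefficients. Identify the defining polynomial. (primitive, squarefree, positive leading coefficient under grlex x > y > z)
First, there are 2 components. They look like related sheets of one shape, so recover p as a whole.
Next, the degree is 2 — the shape is more complex than any degree-1 surface.
Next, reading off the gridlines: among the integer gridlines, it crosses the z-axis at z ∈ {-1, 1}; it misses every integer gridline on the y-axis.
Finally, putting this together gives p.

3*x^2 - 3*x*y + x*z + 3*y^2 - 3*z^2 + 3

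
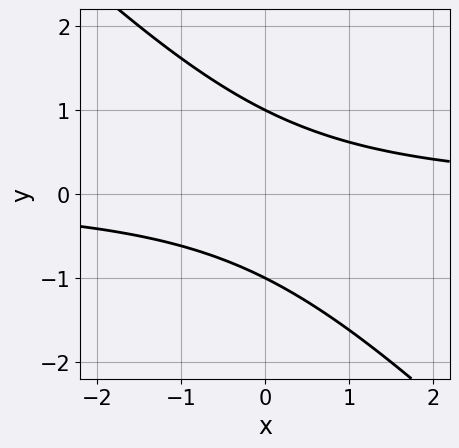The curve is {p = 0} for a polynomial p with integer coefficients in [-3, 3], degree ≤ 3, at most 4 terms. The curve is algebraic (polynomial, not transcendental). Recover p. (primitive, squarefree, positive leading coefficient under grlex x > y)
x*y + y^2 - 1

1. Degree: no degree-1 curve has this shape, so deg p = 2.
2. Checking where it meets the axes: no x-intercept at any integer in the box; the y-axis gridline crossings are at y ∈ {-1, 1}.
3. Assembling these constraints gives the stated polynomial.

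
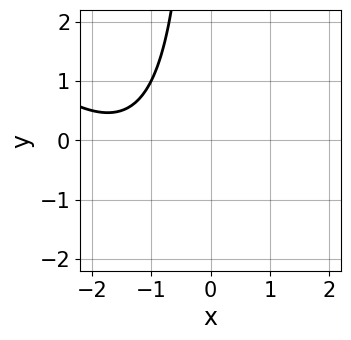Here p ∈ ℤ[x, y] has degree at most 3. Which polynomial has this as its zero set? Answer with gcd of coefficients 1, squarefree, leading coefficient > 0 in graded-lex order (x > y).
x^2 + x*y + 3*x + 3

First, degree: the shape is more complex than any degree-1 curve, so deg p = 2.
Next, against the integer gridlines: the curve avoids every integer y-axis point in the box; it misses every integer gridline on the x-axis.
Finally, these observations pin down the coefficients.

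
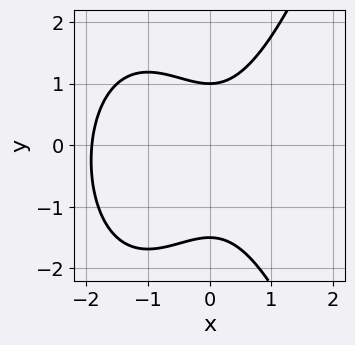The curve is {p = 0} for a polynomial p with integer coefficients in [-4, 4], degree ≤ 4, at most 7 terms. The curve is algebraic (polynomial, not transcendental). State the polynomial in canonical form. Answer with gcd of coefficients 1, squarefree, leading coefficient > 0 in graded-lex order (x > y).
2*x^3 + 3*x^2 - 2*y^2 - y + 3

First, the degree is 3 — no degree-2 curve has this shape.
Next, reading off the gridlines: it meets the y-axis at y = 1 (among the integer gridlines).
Finally, fitting integer coefficients to these (and the overall shape) gives p.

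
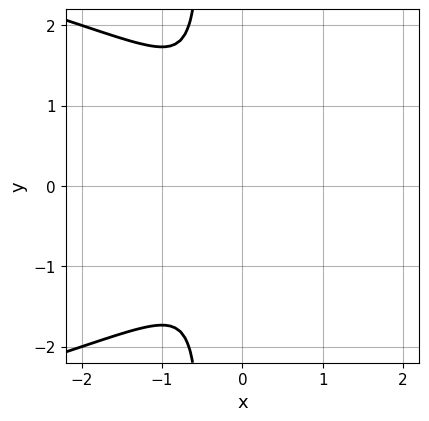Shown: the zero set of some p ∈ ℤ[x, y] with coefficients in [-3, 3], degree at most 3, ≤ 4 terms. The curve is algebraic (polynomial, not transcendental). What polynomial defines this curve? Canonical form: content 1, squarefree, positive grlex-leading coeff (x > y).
2*x*y^2 + 3*x^2 + y^2

The degree is 3 — the shape is more complex than any degree-2 curve.
Symmetries: the y ↦ −y reflection is a symmetry, so y appears only in even powers.
Fitting integer coefficients to these (and the overall shape) gives p.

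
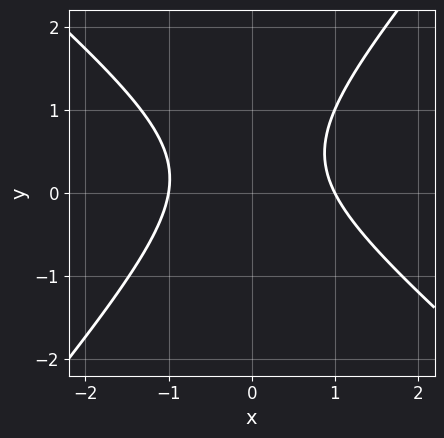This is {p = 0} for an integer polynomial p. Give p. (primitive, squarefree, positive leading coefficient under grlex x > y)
First, degree: the shape is more complex than any degree-1 curve, so deg p = 2.
Then, against the integer gridlines: the x-axis gridline crossings are at x ∈ {-1, 1}; the curve avoids every integer y-axis point in the box.
Finally, matching integer coefficients to the picture gives p.

3*x^2 + x*y - 3*y^2 + 2*y - 3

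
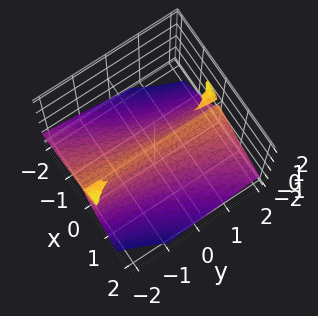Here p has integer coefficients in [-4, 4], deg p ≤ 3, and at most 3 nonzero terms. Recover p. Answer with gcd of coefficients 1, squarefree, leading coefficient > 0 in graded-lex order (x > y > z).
(a) I count 3 distinct pieces. Treating them together as one polynomial.
(b) The degree is 3 — a generic line meets the surface in up to 3 points.
(c) Checking where it meets the axes: one z-axis crossing is at z = 0; it crosses the x-axis at the gridline x = 0; every point of the y-axis in the box is on the surface.
(d) These observations pin down the coefficients.

2*x*y*z + 2*z^3 + 3*x^2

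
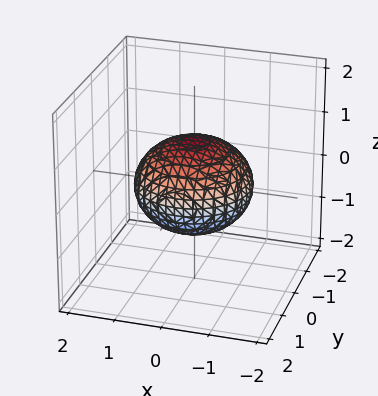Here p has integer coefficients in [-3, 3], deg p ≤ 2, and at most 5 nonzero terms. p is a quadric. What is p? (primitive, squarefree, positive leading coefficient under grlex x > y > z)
2*x^2 + 2*y^2 + 3*z^2 - 3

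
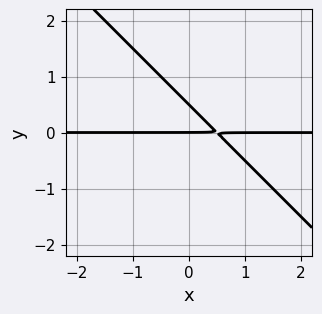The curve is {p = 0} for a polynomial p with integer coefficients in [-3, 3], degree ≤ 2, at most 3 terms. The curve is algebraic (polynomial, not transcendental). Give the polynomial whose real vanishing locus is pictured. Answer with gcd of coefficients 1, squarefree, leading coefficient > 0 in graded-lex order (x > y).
2*x*y + 2*y^2 - y

(a) deg p = 2.
(b) Reading off the gridlines: it meets the y-axis at y = 0 (among the integer gridlines); every point of the x-axis in the box is on the curve.
(c) These observations pin down the coefficients.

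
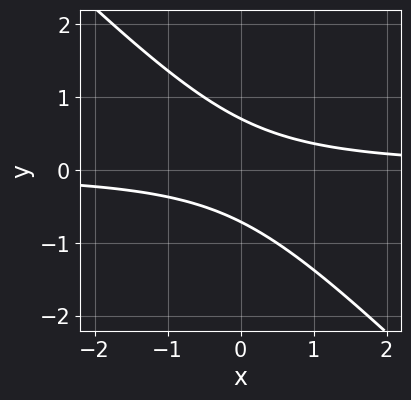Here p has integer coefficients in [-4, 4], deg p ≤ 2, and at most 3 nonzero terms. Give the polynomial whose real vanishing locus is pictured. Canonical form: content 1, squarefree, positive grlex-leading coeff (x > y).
1. The degree is 2 — a generic line meets the curve in up to 2 points.
2. Checking where it meets the axes: it misses every integer gridline on the x-axis.
3. Solving for integer coefficients yields p as stated.

2*x*y + 2*y^2 - 1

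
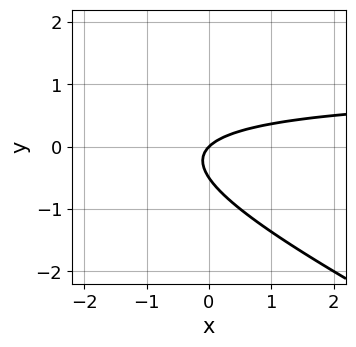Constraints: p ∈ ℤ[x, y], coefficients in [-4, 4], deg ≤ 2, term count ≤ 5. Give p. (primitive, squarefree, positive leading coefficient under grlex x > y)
x*y + 2*y^2 - x + y

(a) The degree is 2 — no degree-1 curve has this shape.
(b) Observable constraints: one y-axis crossing is at y = 0; it crosses the x-axis at the gridline x = 0.
(c) These observations pin down the coefficients.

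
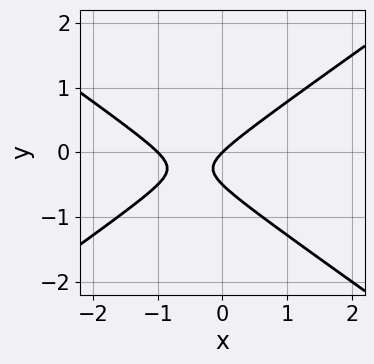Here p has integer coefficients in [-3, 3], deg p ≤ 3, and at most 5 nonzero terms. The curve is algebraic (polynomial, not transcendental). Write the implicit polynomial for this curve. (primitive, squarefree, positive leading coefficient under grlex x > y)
1. deg p = 2. The shape is more complex than any degree-1 curve.
2. From the visible intercepts: among the integer gridlines, it crosses the x-axis at x ∈ {-1, 0}; it meets the y-axis at y = 0 (among the integer gridlines).
3. Together with the visible shape, these determine p as stated.

x^2 - 2*y^2 + x - y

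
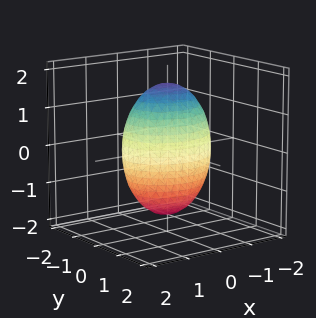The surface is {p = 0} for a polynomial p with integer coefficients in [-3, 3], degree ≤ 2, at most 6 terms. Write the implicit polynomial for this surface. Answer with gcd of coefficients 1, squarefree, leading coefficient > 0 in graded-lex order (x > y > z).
2*x^2 + 3*y^2 + z^2 - 3

1. Degree: a closed, bounded, convex surface; a quadric, so deg p = 2.
2. Symmetries: mirror symmetry y ↦ −y ⇒ only even powers of y; mirror symmetry x ↦ −x ⇒ only even powers of x; the z ↦ −z reflection is a symmetry, so z appears only in even powers.
3. Observable constraints: the y-axis gridline crossings are at y ∈ {-1, 1}.
4. Together with the visible shape, these determine p as stated.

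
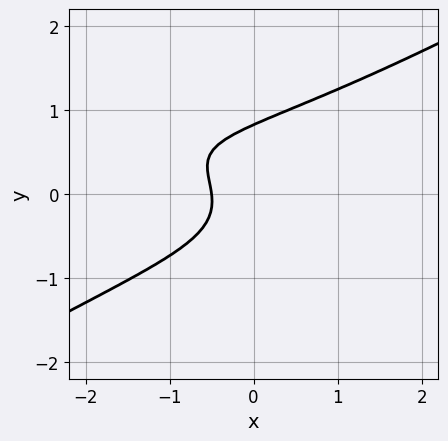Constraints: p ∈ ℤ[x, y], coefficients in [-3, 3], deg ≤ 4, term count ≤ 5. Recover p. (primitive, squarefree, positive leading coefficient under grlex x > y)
x^2*y - 3*y^3 + y^2 + 2*x + 1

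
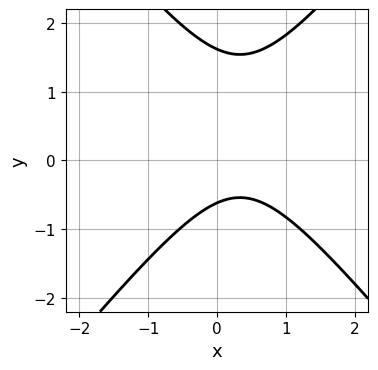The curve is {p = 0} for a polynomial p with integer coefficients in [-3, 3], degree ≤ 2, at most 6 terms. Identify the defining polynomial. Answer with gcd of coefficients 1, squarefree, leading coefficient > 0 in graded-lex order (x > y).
1. deg p = 2.
2. From the axis intercepts and sections: no x-intercept at any integer in the box.
3. Matching integer coefficients to the picture gives p.

3*x^2 - 2*y^2 - 2*x + 2*y + 2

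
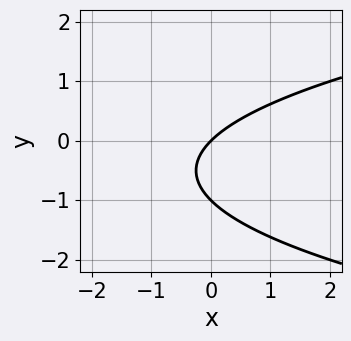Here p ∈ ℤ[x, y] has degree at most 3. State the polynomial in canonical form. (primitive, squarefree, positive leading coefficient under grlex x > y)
y^2 - x + y

First, deg p = 2. A generic line meets the curve in up to 2 points.
Then, from the axis intercepts and sections: the y-axis gridline crossings are at y ∈ {-1, 0}; it meets the x-axis at x = 0 (among the integer gridlines).
Finally, matching integer coefficients to the picture gives p.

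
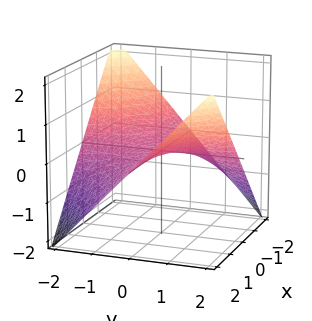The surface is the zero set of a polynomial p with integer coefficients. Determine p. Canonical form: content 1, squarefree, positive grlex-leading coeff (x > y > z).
x*y - 2*z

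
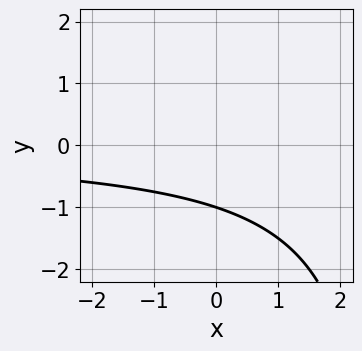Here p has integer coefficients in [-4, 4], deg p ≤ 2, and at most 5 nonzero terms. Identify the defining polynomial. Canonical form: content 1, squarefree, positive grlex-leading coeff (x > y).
x*y - 3*y - 3

(a) Degree: no degree-1 curve has this shape, so deg p = 2.
(b) From the visible intercepts: it meets the y-axis at y = -1 (among the integer gridlines); the curve avoids every integer x-axis point in the box.
(c) The integer polynomial consistent with all of this is the stated p.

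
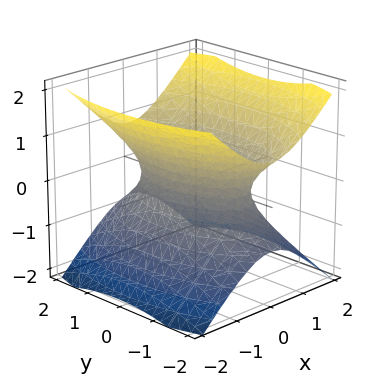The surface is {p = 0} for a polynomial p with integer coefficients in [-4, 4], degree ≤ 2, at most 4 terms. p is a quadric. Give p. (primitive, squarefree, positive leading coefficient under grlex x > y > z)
3*x^2 + y^2 - 3*z^2 - 2

(a) Degree: one connected sheet with a waist; a quadric, so deg p = 2.
(b) Symmetries: mirror symmetry z ↦ −z ⇒ only even powers of z; the y ↦ −y reflection is a symmetry, so y appears only in even powers; the x ↦ −x reflection is a symmetry, so x appears only in even powers.
(c) Reading off the gridlines: the surface avoids every integer z-axis point in the box.
(d) Solving for integer coefficients yields p as stated.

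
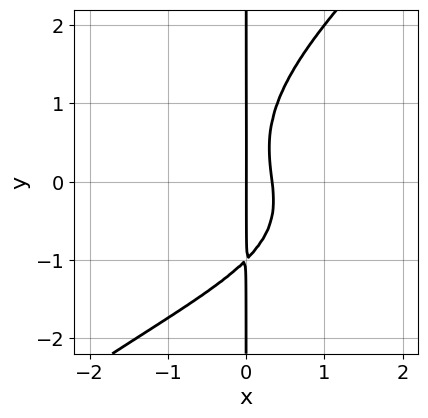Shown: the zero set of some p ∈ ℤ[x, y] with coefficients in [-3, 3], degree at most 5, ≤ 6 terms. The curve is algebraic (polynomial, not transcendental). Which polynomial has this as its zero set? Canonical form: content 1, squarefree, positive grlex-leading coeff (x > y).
x^2*y^2 - x*y^3 + x^2*y + 3*x^2 - x

(a) The degree is 4 — no degree-3 curve has this shape.
(b) Against the integer gridlines: the visible y-axis segment lies entirely on the curve; it crosses the x-axis at the gridline x = 0.
(c) Putting this together gives p.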